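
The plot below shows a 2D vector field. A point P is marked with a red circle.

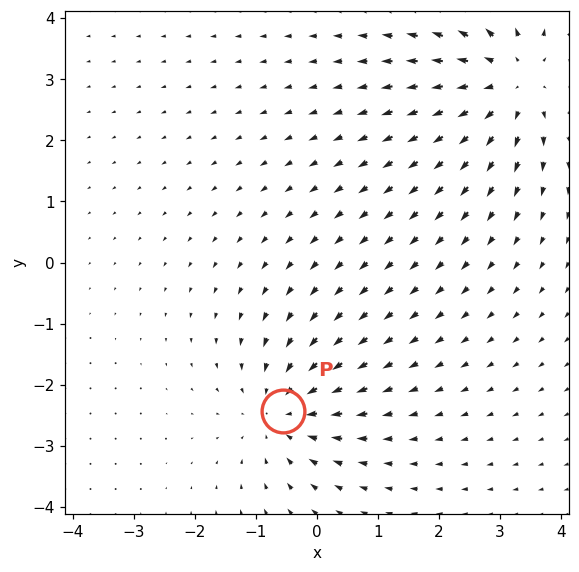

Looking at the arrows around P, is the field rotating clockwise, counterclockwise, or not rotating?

not rotating

Near P at (-0.6, -2.4) the arrows show no circulation. The curl there is ≈0.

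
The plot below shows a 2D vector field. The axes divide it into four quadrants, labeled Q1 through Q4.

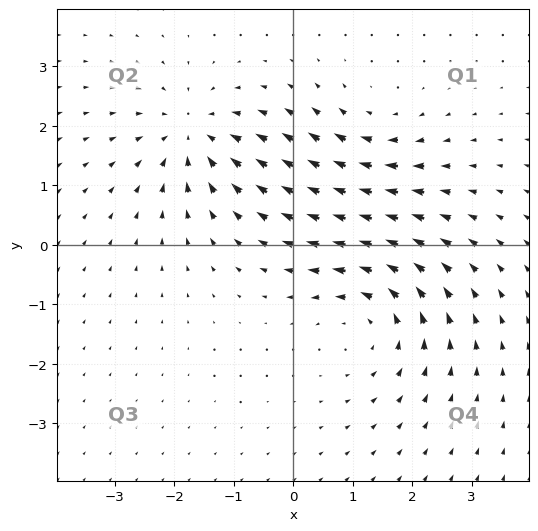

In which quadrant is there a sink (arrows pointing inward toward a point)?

Q2

The sink sits at approximately (-1.7, 1.8), which lies in quadrant Q2. The divergence there is about -4, negative as expected for a sink.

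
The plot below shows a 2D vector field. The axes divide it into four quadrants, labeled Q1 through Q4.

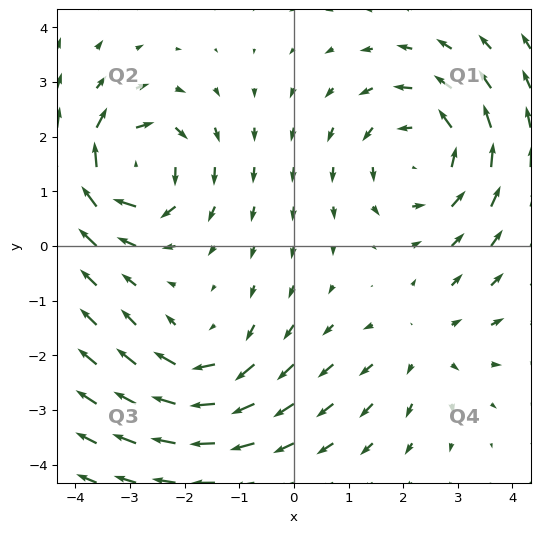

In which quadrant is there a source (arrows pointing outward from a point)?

Q4

The source sits at approximately (2.4, -1.8), which lies in quadrant Q4. The divergence there is about +3, positive as expected for a source.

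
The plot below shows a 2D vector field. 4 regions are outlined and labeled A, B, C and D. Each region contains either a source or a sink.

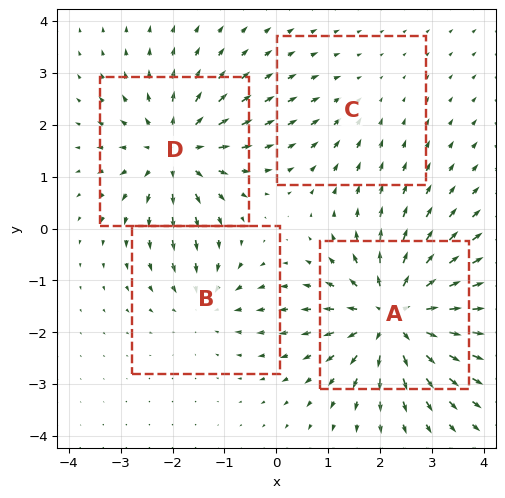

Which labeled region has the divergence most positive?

Divergence at each region's feature centre — A: about +7, B: about -3, C: about -2, D: about +6. Region A is most positive.

A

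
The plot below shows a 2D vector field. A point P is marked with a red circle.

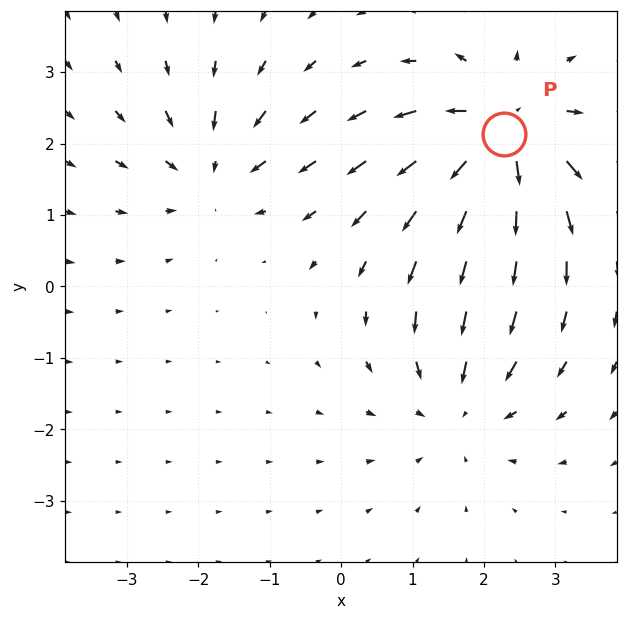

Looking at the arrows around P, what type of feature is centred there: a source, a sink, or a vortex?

source

At P (2.3, 2.1) the arrows spread outward. Divergence about +7, curl ≈0 — positive divergence with near-zero curl is a source.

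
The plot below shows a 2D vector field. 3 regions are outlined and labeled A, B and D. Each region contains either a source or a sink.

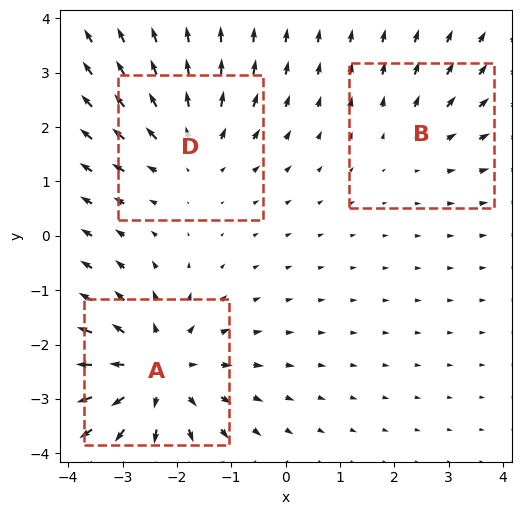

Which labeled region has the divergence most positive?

A

Divergence at each region's feature centre — A: about +4, B: about +2, D: about +3. Region A is most positive.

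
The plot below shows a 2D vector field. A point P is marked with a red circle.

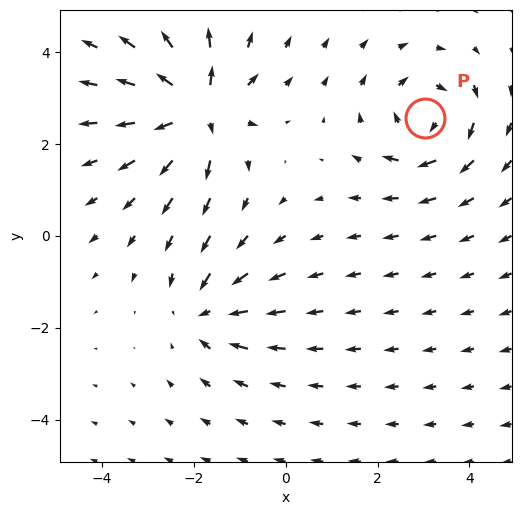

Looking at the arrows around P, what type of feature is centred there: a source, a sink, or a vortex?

vortex

At P (3.0, 2.6) the arrows circulate clockwise. Divergence ≈0, curl about -4 — near-zero divergence with nonzero curl is a vortex.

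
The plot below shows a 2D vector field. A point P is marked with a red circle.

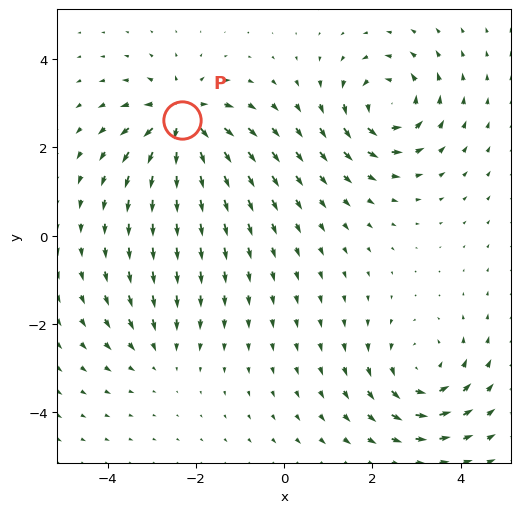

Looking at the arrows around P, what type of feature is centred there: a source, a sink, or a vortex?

At P (-2.3, 2.6) the arrows spread outward. Divergence about +7, curl ≈0 — positive divergence with near-zero curl is a source.

source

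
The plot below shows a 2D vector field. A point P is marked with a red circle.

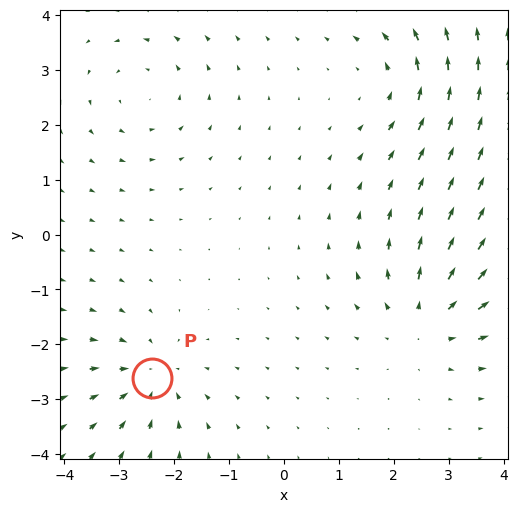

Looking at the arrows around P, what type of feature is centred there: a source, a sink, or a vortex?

sink

At P (-2.4, -2.6) the arrows converge inward. Divergence about -4, curl ≈0 — negative divergence with near-zero curl is a sink.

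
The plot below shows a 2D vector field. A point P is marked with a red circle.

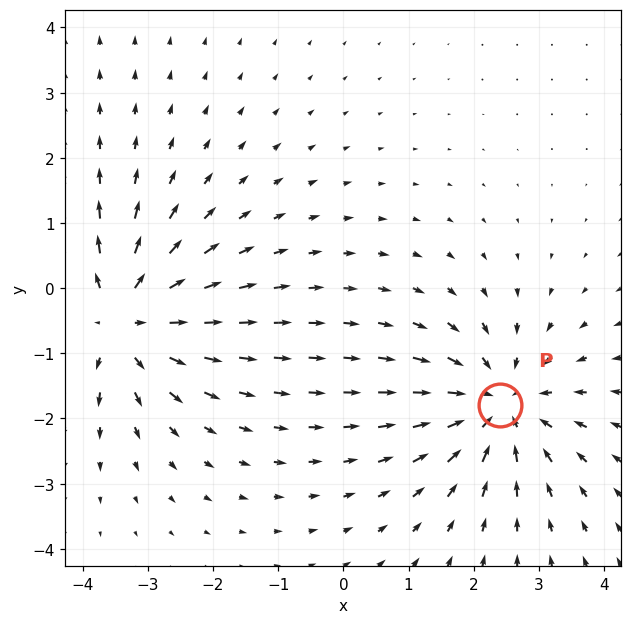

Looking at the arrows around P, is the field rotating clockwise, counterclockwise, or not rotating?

Near P at (2.4, -1.8) the arrows show no circulation. The curl there is ≈0.

not rotating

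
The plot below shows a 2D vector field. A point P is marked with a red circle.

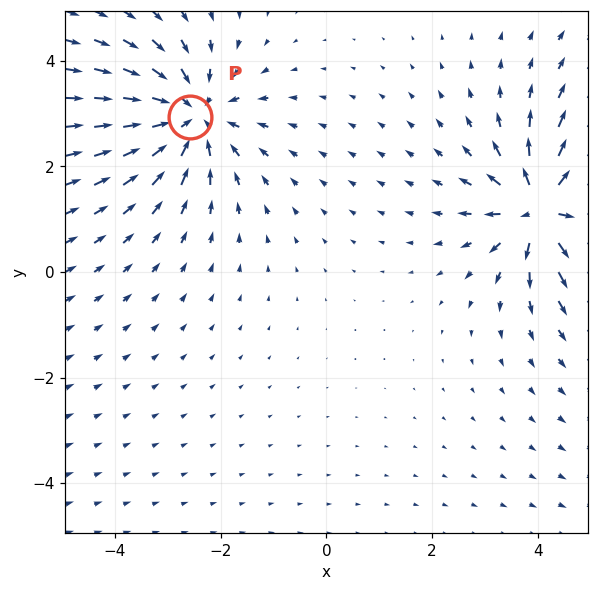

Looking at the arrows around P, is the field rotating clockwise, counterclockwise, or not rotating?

not rotating

Near P at (-2.6, 2.9) the arrows show no circulation. The curl there is ≈0.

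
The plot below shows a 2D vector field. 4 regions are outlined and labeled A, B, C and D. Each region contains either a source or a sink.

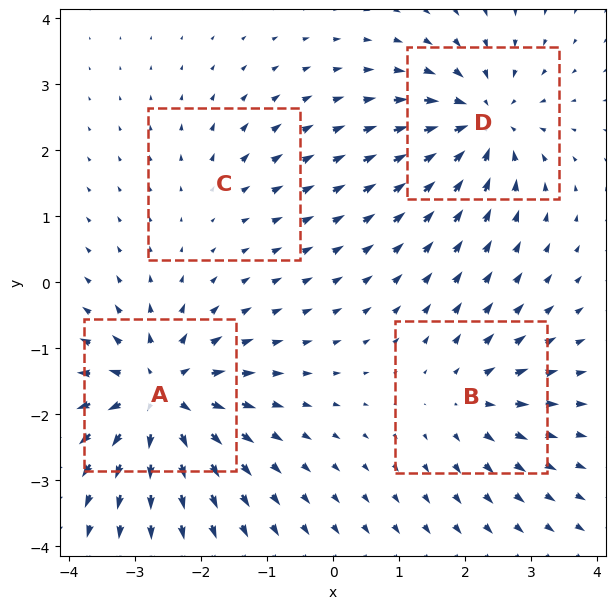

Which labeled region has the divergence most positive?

Divergence at each region's feature centre — A: about +8, B: about +4, C: about +2, D: about -6. Region A is most positive.

A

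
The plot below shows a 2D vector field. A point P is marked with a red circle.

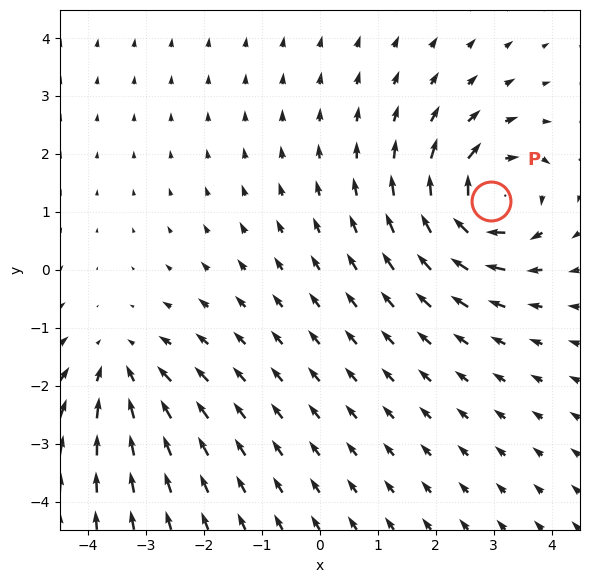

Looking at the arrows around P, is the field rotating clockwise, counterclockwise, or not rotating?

Near P at (3.0, 1.2) the arrows circulate clockwise. The curl (z-component) there is about -6; negative curl means clockwise rotation.

clockwise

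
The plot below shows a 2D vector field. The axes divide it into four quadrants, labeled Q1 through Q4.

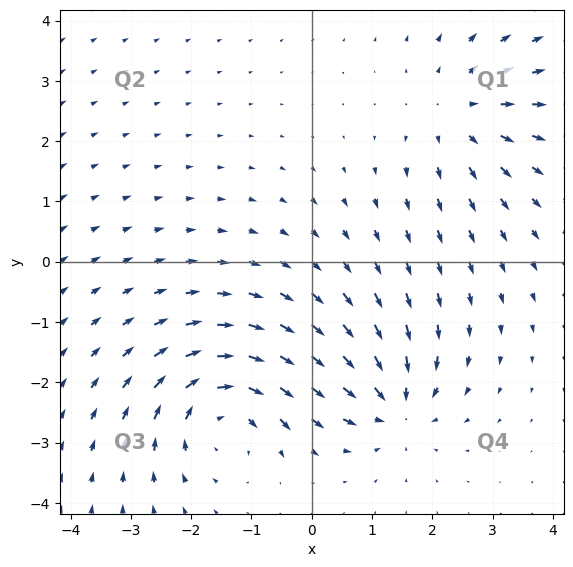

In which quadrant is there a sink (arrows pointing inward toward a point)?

Q4

The sink sits at approximately (1.4, -2.4), which lies in quadrant Q4. The divergence there is about -5, negative as expected for a sink.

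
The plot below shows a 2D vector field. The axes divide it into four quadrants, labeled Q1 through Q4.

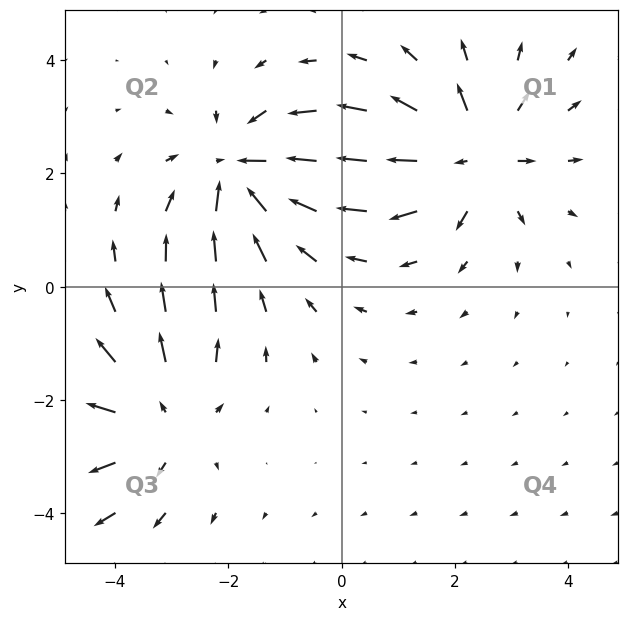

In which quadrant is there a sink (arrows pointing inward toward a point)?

The sink sits at approximately (-1.8, 2.0), which lies in quadrant Q2. The divergence there is about -4, negative as expected for a sink.

Q2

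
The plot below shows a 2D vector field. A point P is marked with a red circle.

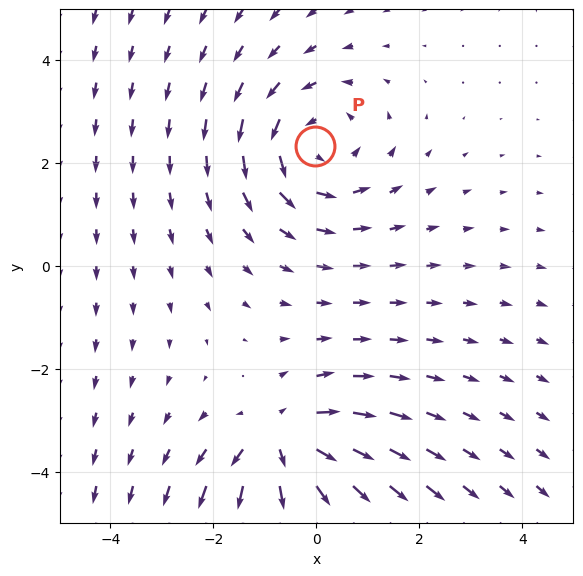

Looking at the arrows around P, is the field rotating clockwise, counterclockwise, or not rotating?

counterclockwise

Near P at (-0.0, 2.3) the arrows circulate counterclockwise. The curl (z-component) there is about +3; positive curl means counterclockwise rotation.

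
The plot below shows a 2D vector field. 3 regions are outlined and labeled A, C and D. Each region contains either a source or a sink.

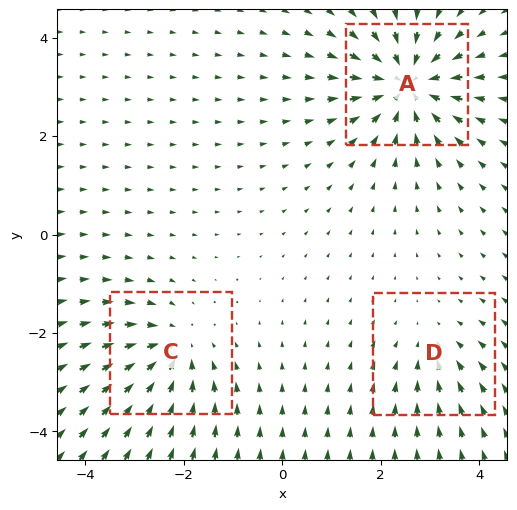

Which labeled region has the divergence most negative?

A

Divergence at each region's feature centre — A: about -5, C: about -3, D: about -2. Region A is most negative.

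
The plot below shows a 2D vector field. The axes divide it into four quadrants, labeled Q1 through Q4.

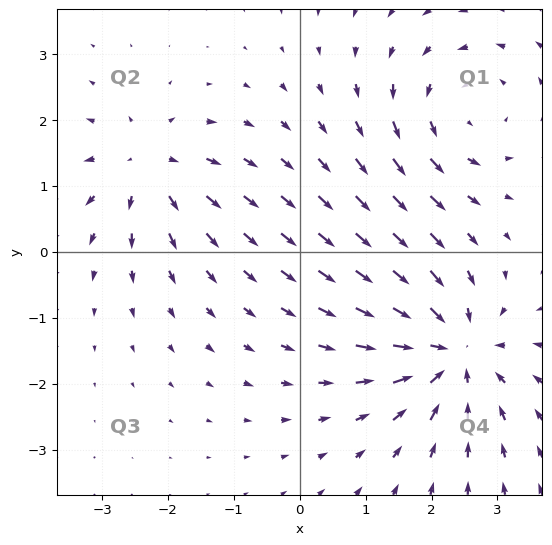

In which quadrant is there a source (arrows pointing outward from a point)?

Q2

The source sits at approximately (-2.3, 1.3), which lies in quadrant Q2. The divergence there is about +4, positive as expected for a source.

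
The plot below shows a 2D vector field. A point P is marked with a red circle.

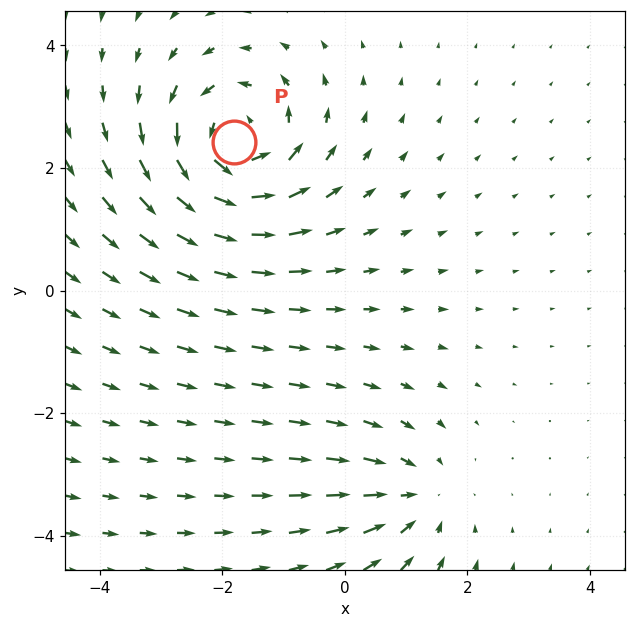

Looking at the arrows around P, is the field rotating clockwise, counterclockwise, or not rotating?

counterclockwise

Near P at (-1.8, 2.4) the arrows circulate counterclockwise. The curl (z-component) there is about +5; positive curl means counterclockwise rotation.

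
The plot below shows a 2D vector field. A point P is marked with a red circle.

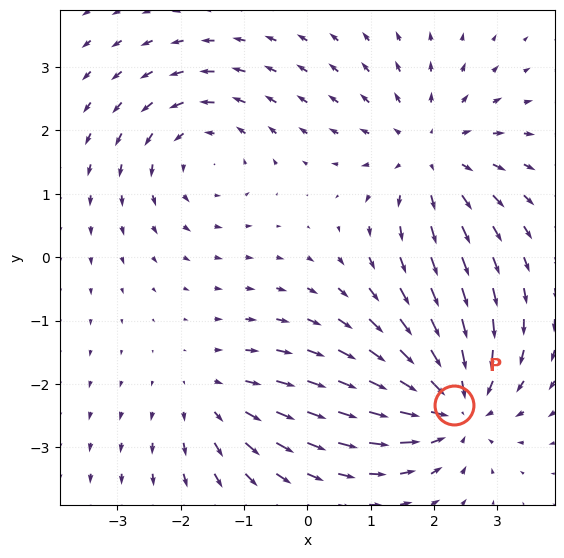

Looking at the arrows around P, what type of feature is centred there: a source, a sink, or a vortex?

sink

At P (2.3, -2.3) the arrows converge inward. Divergence about -5, curl ≈0 — negative divergence with near-zero curl is a sink.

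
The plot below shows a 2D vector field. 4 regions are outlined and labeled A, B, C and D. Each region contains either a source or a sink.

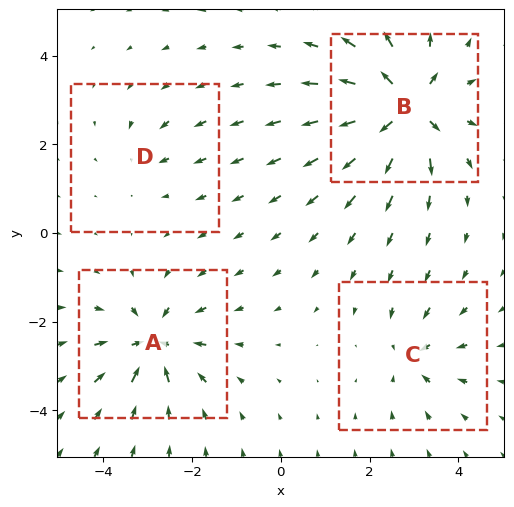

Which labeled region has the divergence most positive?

B

Divergence at each region's feature centre — A: about -6, B: about +8, C: about -4, D: about -3. Region B is most positive.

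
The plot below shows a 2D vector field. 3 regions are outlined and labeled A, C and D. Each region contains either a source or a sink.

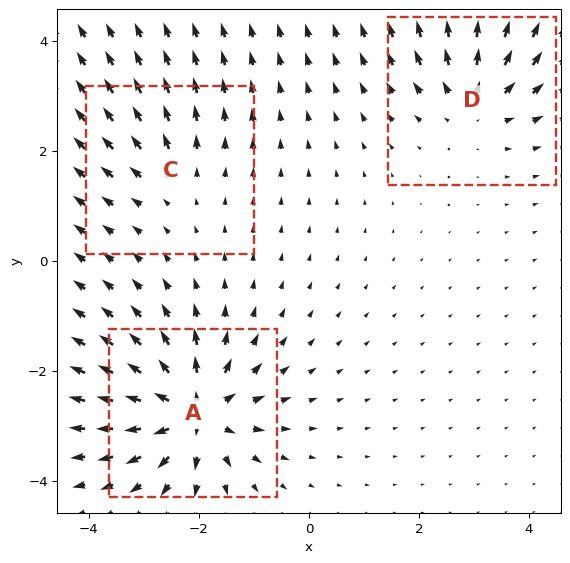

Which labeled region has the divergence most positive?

A

Divergence at each region's feature centre — A: about +6, C: about +2, D: about +4. Region A is most positive.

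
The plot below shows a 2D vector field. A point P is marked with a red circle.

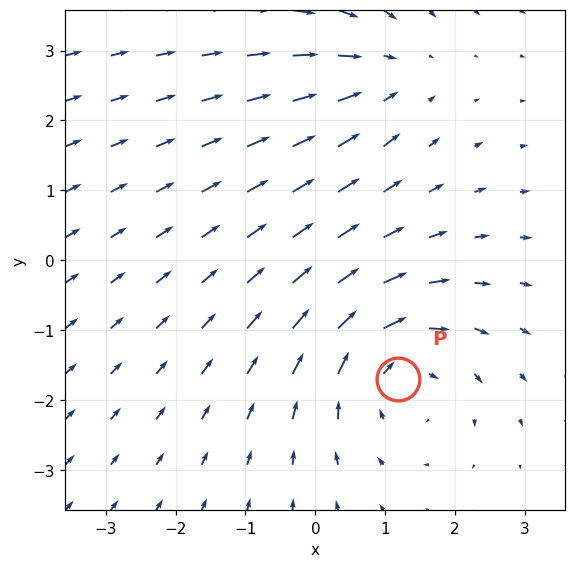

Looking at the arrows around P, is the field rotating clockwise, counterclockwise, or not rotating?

clockwise

Near P at (1.2, -1.7) the arrows circulate clockwise. The curl (z-component) there is about -4; negative curl means clockwise rotation.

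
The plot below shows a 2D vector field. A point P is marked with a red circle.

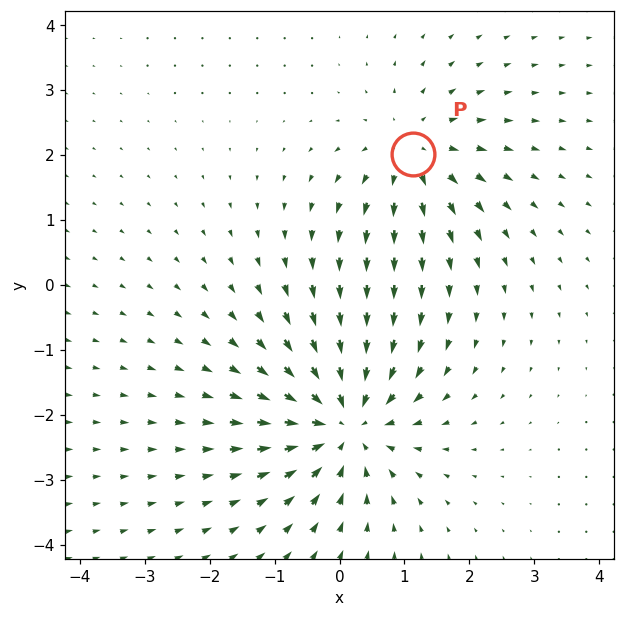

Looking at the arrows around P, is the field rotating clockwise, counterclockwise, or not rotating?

Near P at (1.1, 2.0) the arrows show no circulation. The curl there is ≈0.

not rotating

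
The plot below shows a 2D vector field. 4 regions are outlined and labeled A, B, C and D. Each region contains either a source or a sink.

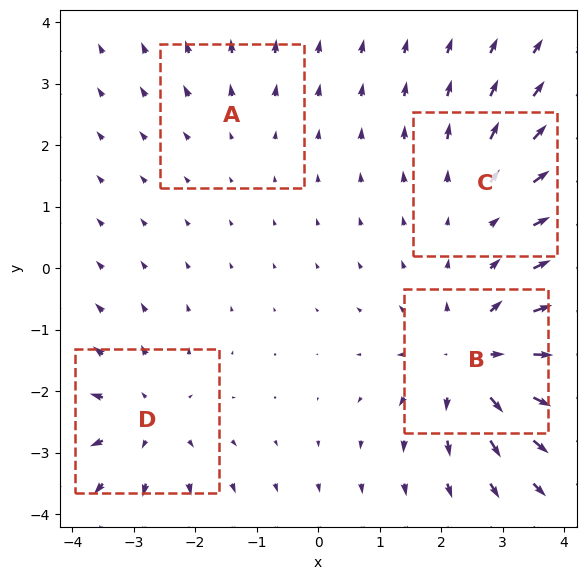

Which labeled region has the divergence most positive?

Divergence at each region's feature centre — A: about +2, B: about +7, C: about +3, D: about +5. Region B is most positive.

B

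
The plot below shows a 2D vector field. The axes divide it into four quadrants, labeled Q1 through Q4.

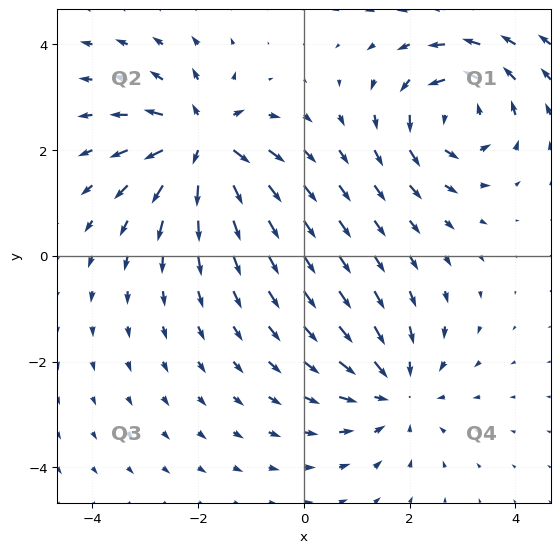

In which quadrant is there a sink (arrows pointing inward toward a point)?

Q4

The sink sits at approximately (1.7, -2.6), which lies in quadrant Q4. The divergence there is about -4, negative as expected for a sink.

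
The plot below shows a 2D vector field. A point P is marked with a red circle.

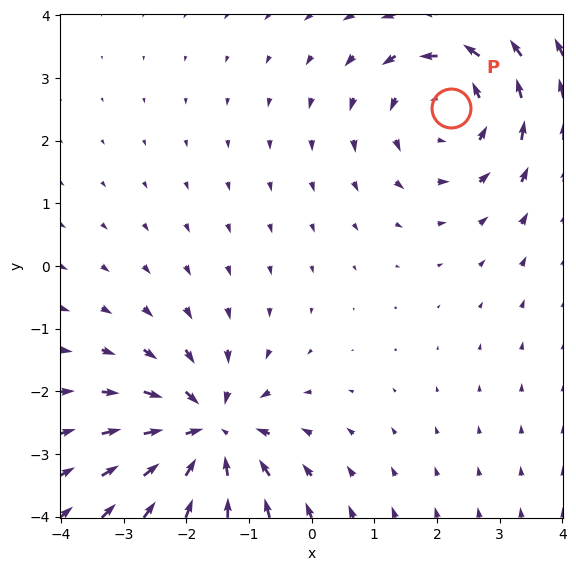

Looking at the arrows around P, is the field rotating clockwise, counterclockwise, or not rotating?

counterclockwise

Near P at (2.2, 2.5) the arrows circulate counterclockwise. The curl (z-component) there is about +4; positive curl means counterclockwise rotation.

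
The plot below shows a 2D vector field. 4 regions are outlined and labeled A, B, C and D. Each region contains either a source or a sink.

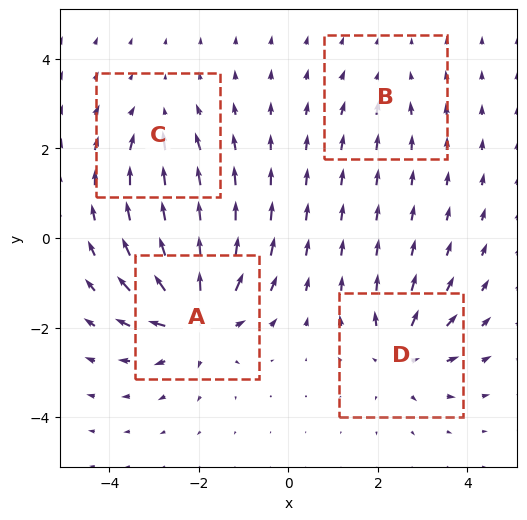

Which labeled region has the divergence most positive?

Divergence at each region's feature centre — A: about +8, B: about -2, C: about -4, D: about +5. Region A is most positive.

A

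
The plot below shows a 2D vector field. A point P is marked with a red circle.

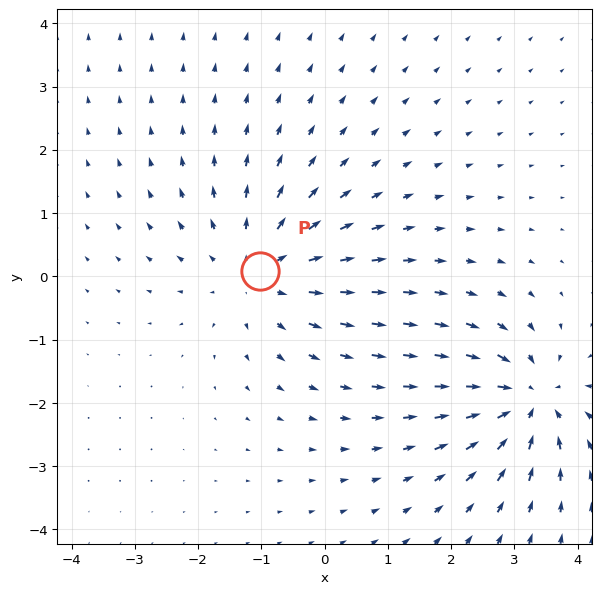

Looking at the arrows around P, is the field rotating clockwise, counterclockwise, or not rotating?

Near P at (-1.0, 0.1) the arrows show no circulation. The curl there is ≈0.

not rotating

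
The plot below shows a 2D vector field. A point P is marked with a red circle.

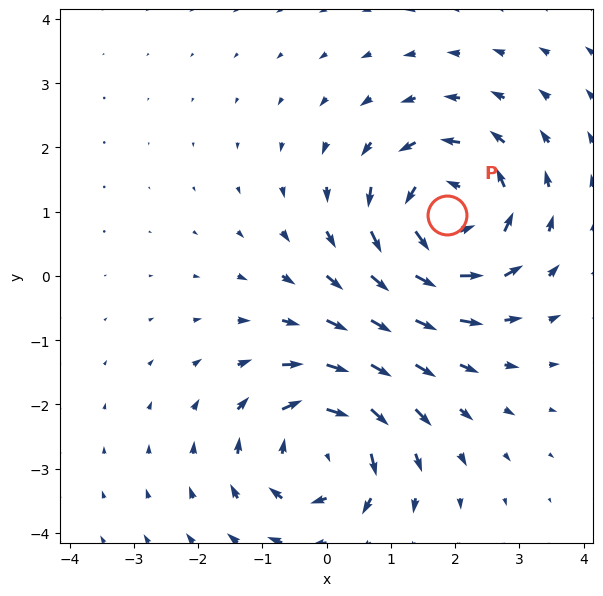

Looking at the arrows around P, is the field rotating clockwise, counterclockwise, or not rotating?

counterclockwise

Near P at (1.9, 0.9) the arrows circulate counterclockwise. The curl (z-component) there is about +5; positive curl means counterclockwise rotation.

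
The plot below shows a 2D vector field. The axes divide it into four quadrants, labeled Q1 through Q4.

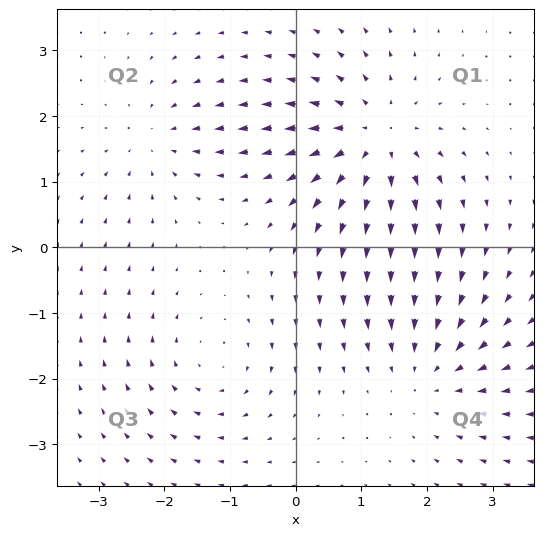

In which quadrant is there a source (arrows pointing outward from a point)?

Q1

The source sits at approximately (1.2, 1.6), which lies in quadrant Q1. The divergence there is about +6, positive as expected for a source.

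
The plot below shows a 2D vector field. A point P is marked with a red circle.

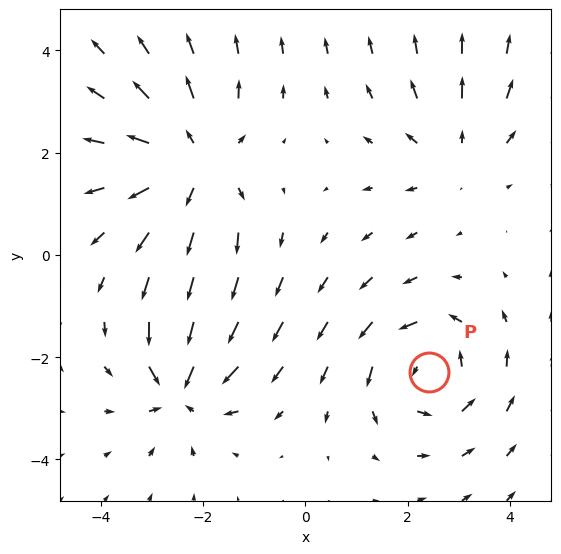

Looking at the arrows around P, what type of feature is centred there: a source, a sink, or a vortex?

At P (2.4, -2.3) the arrows circulate counterclockwise. Divergence ≈0, curl about +4 — near-zero divergence with nonzero curl is a vortex.

vortex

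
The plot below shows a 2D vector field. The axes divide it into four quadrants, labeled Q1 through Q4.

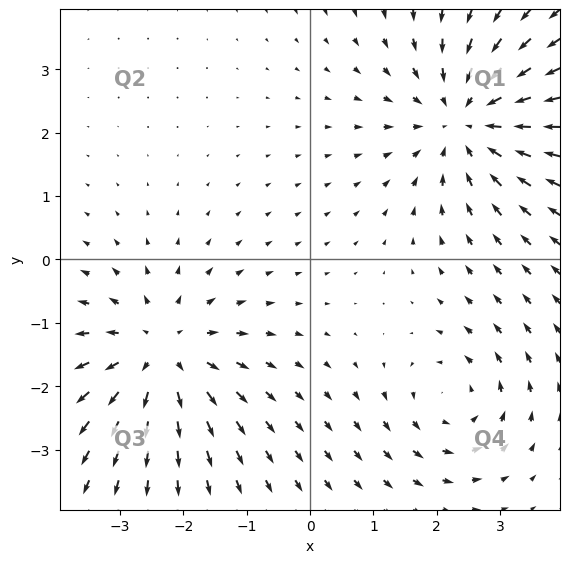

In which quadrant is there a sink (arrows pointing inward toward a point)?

Q1

The sink sits at approximately (2.5, 2.2), which lies in quadrant Q1. The divergence there is about -4, negative as expected for a sink.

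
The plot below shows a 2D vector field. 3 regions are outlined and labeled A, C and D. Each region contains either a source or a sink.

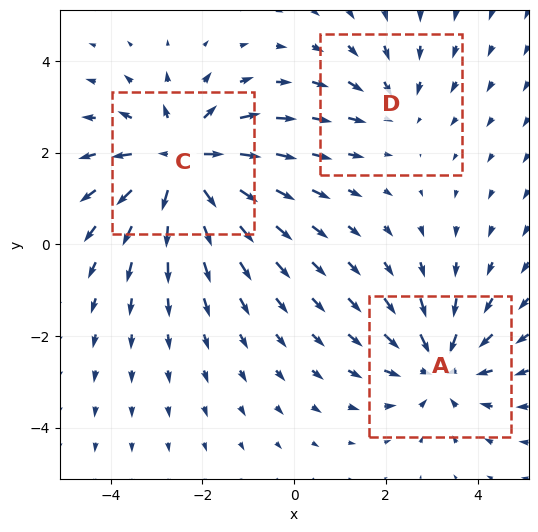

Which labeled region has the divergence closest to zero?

D

Divergence at each region's feature centre — A: about -3, C: about +4, D: about -2. Region D is closest to zero.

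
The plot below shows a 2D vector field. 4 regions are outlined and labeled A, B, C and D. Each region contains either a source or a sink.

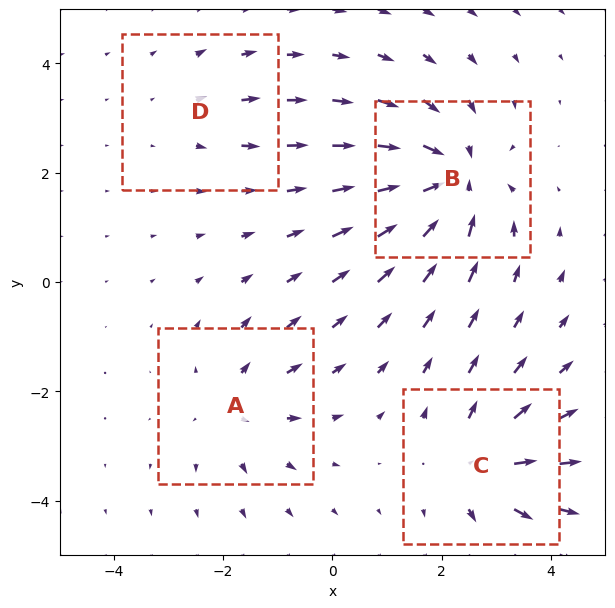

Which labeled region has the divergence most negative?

B

Divergence at each region's feature centre — A: about +4, B: about -7, C: about +5, D: about +2. Region B is most negative.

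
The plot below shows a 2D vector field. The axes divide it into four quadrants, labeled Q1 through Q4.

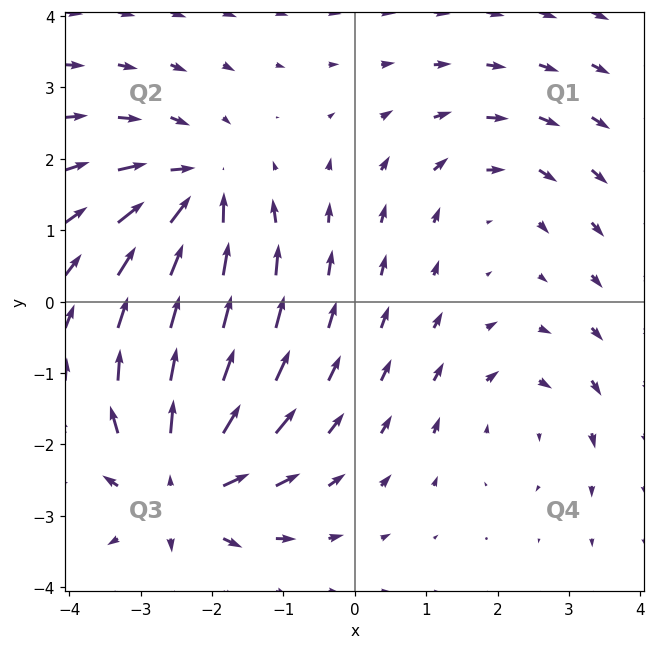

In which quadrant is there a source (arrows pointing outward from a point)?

The source sits at approximately (-2.4, -2.6), which lies in quadrant Q3. The divergence there is about +6, positive as expected for a source.

Q3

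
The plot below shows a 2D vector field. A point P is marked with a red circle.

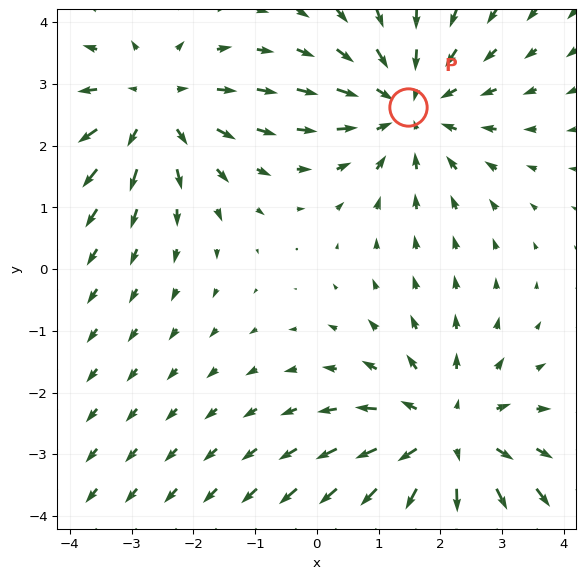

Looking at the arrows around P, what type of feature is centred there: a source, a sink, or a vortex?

sink

At P (1.5, 2.6) the arrows converge inward. Divergence about -3, curl ≈0 — negative divergence with near-zero curl is a sink.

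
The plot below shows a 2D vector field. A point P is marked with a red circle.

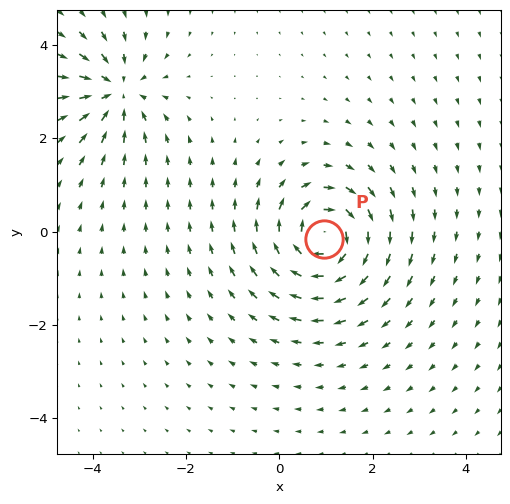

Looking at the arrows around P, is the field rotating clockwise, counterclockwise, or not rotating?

clockwise

Near P at (1.0, -0.1) the arrows circulate clockwise. The curl (z-component) there is about -6; negative curl means clockwise rotation.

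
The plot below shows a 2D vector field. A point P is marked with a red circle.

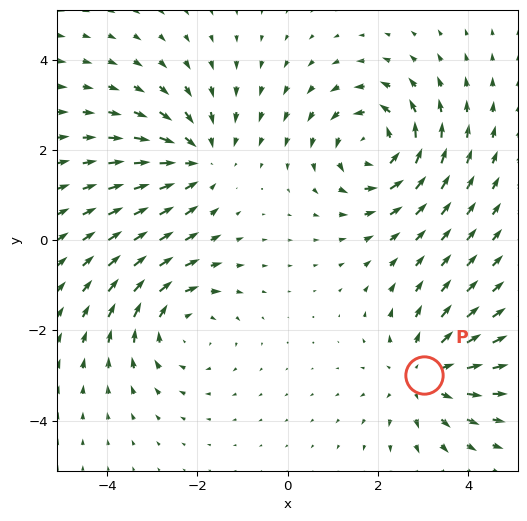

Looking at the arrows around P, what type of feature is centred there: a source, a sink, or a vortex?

At P (3.0, -3.0) the arrows spread outward. Divergence about +3, curl ≈0 — positive divergence with near-zero curl is a source.

source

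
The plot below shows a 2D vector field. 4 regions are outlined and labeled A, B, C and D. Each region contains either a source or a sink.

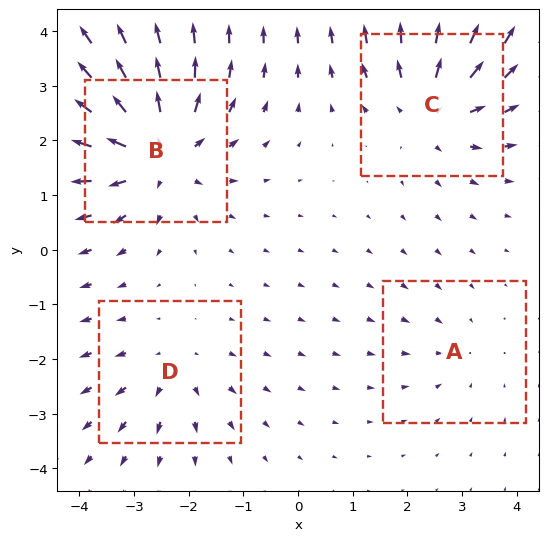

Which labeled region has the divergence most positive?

Divergence at each region's feature centre — A: about -2, B: about +6, C: about +5, D: about +3. Region B is most positive.

B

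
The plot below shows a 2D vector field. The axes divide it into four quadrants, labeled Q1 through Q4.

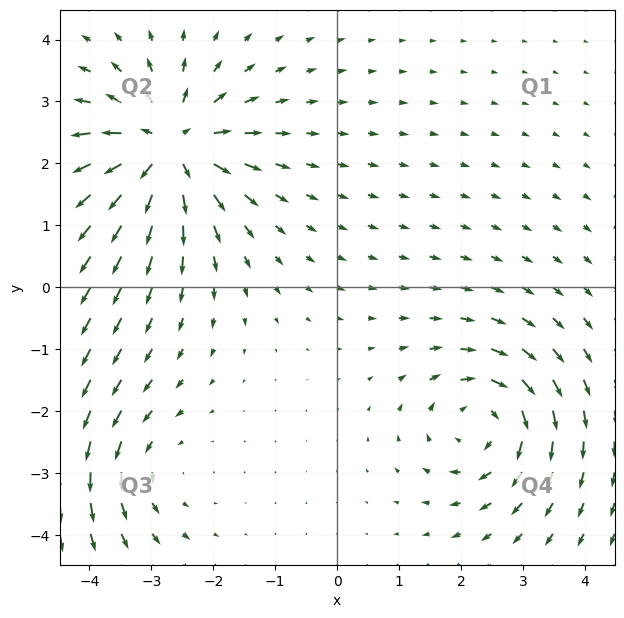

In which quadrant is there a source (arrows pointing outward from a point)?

Q2

The source sits at approximately (-2.7, 2.3), which lies in quadrant Q2. The divergence there is about +6, positive as expected for a source.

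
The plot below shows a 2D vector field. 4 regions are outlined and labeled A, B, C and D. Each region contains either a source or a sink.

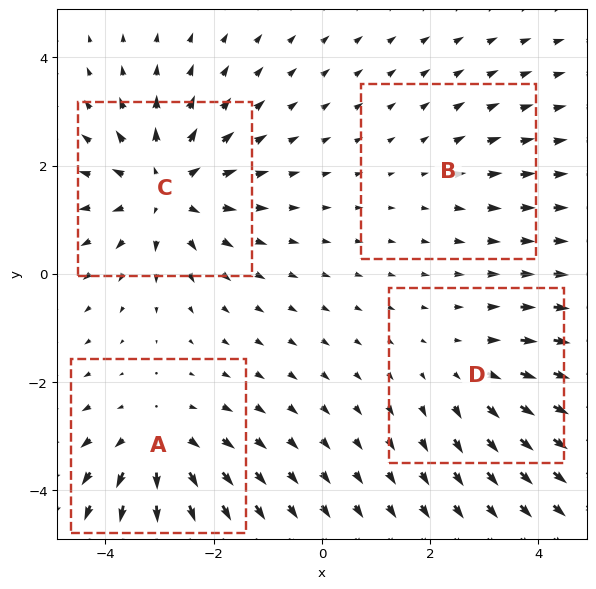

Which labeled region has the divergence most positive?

Divergence at each region's feature centre — A: about +5, B: about +2, C: about +6, D: about +3. Region C is most positive.

C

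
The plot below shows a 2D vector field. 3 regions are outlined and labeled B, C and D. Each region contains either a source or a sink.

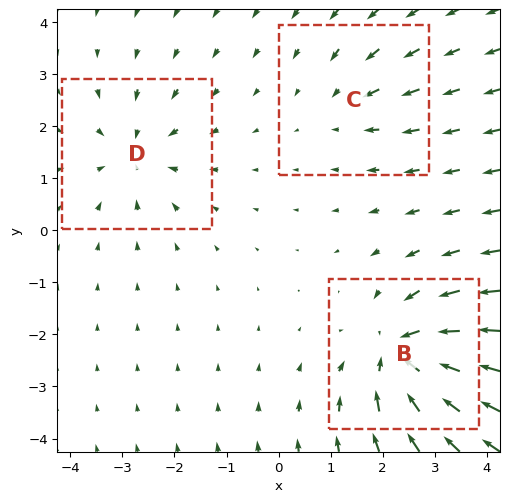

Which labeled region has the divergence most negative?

B

Divergence at each region's feature centre — B: about -5, C: about -2, D: about -3. Region B is most negative.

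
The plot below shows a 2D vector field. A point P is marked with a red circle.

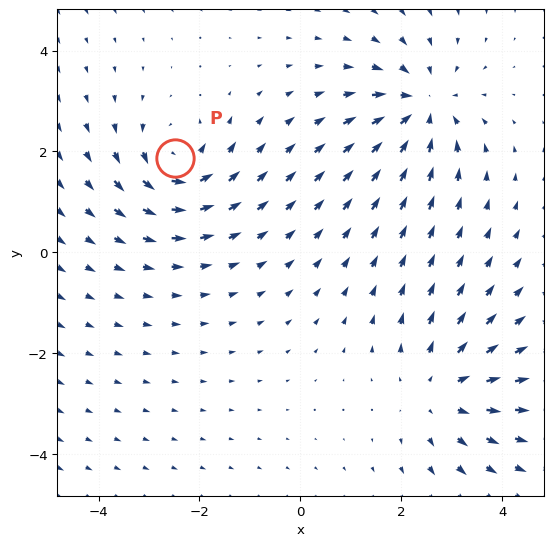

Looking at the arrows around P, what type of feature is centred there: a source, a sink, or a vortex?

At P (-2.5, 1.9) the arrows circulate counterclockwise. Divergence ≈0, curl about +5 — near-zero divergence with nonzero curl is a vortex.

vortex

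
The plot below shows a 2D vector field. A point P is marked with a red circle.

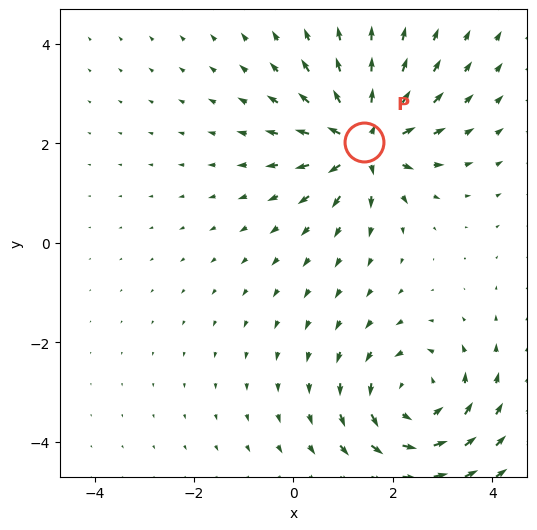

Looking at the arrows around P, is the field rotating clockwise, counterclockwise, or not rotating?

Near P at (1.4, 2.0) the arrows show no circulation. The curl there is ≈0.

not rotating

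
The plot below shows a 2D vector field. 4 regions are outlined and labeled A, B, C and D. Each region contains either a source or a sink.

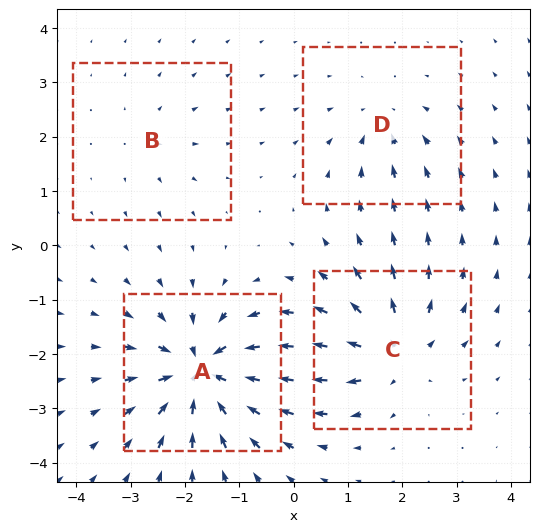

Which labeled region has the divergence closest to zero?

B

Divergence at each region's feature centre — A: about -9, B: about +2, C: about +6, D: about -4. Region B is closest to zero.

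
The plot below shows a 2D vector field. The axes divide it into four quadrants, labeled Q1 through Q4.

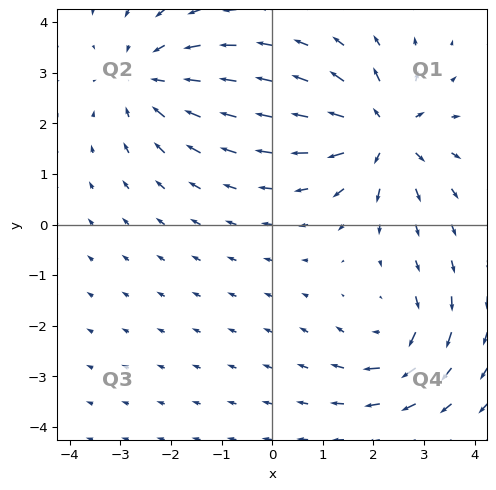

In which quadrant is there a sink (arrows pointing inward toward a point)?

The sink sits at approximately (-2.5, 2.9), which lies in quadrant Q2. The divergence there is about -3, negative as expected for a sink.

Q2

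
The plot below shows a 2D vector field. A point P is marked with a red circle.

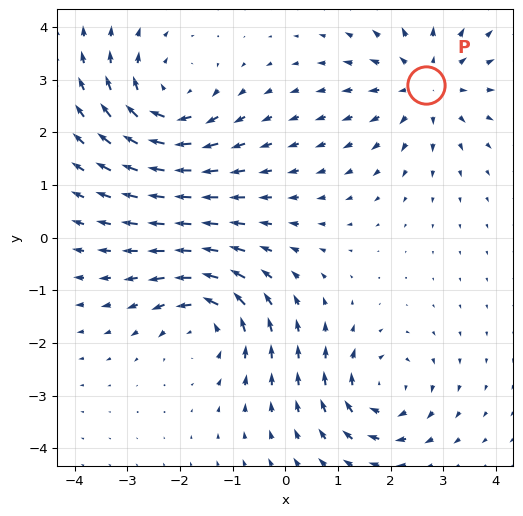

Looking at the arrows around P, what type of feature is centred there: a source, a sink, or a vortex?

source

At P (2.7, 2.9) the arrows spread outward. Divergence about +4, curl ≈0 — positive divergence with near-zero curl is a source.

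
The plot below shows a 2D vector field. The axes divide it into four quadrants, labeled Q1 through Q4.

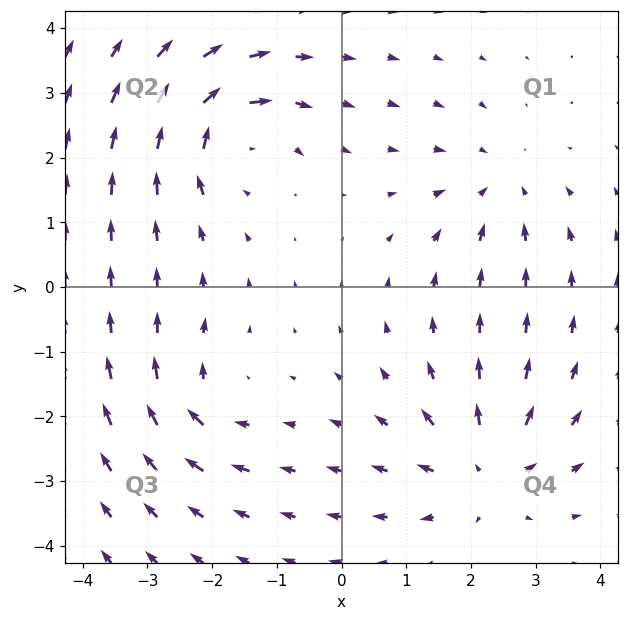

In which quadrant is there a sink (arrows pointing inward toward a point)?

Q1

The sink sits at approximately (2.4, 1.5), which lies in quadrant Q1. The divergence there is about -3, negative as expected for a sink.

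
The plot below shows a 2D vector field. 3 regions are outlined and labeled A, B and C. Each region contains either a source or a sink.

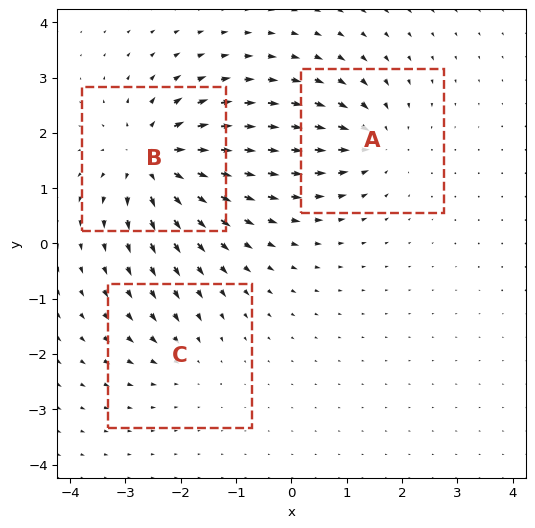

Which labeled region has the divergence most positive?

B

Divergence at each region's feature centre — A: about -4, B: about +6, C: about -2. Region B is most positive.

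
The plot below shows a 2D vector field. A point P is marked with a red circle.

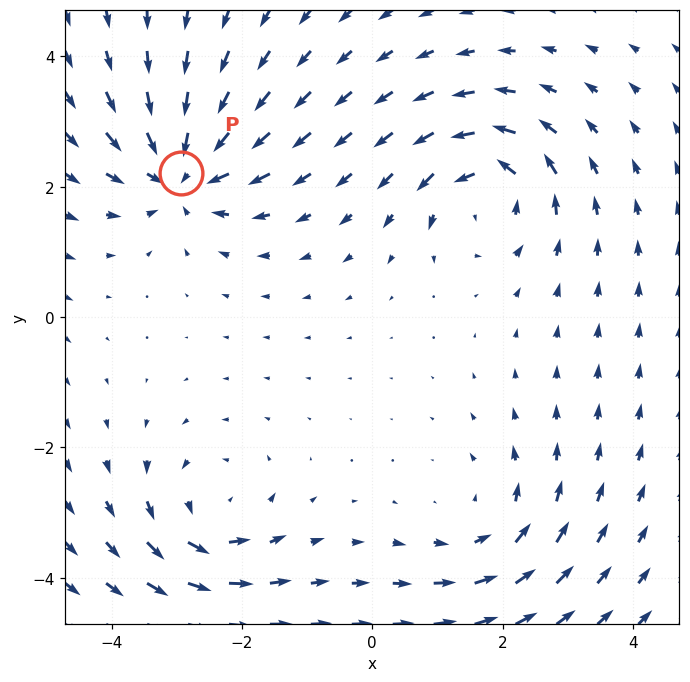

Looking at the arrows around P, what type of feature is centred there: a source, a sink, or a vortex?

At P (-2.9, 2.2) the arrows converge inward. Divergence about -6, curl ≈0 — negative divergence with near-zero curl is a sink.

sink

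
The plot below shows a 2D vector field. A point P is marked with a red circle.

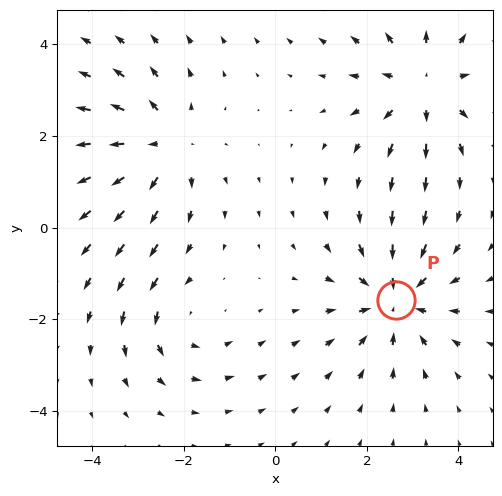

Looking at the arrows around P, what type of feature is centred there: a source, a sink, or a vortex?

At P (2.6, -1.6) the arrows converge inward. Divergence about -4, curl ≈0 — negative divergence with near-zero curl is a sink.

sink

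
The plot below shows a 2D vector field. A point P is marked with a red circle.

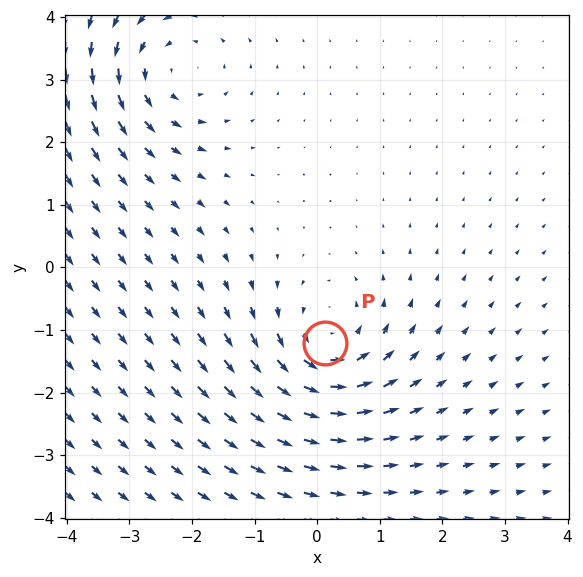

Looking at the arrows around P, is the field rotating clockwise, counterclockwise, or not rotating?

Near P at (0.1, -1.2) the arrows circulate counterclockwise. The curl (z-component) there is about +6; positive curl means counterclockwise rotation.

counterclockwise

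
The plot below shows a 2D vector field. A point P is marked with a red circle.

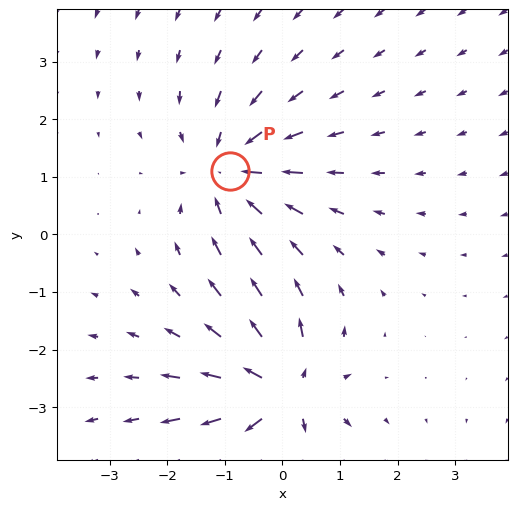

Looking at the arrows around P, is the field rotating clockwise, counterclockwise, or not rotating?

Near P at (-0.9, 1.1) the arrows show no circulation. The curl there is ≈0.

not rotating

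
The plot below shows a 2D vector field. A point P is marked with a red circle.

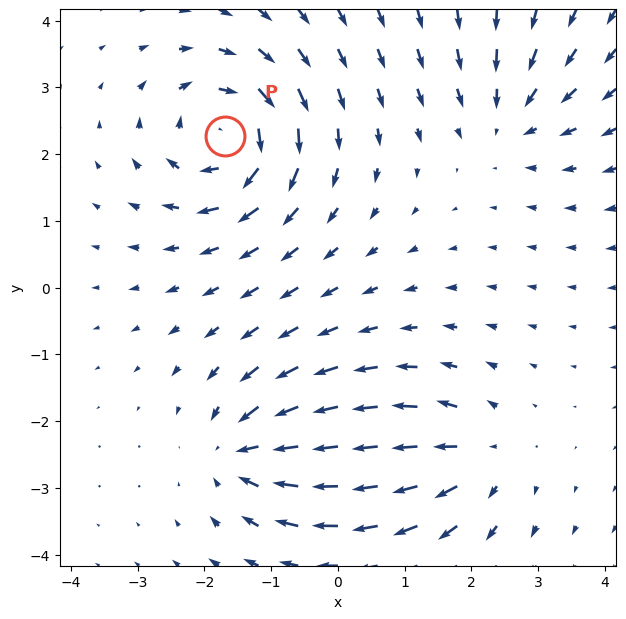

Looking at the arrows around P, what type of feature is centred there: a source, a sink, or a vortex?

vortex

At P (-1.7, 2.3) the arrows circulate clockwise. Divergence ≈0, curl about -6 — near-zero divergence with nonzero curl is a vortex.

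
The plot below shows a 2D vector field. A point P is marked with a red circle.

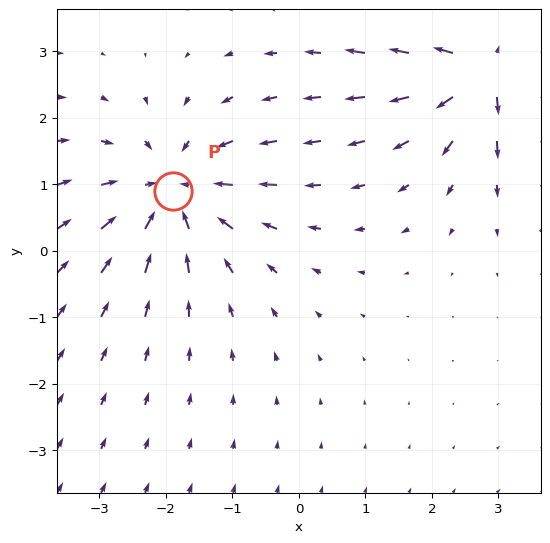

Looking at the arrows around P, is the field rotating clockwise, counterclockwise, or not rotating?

not rotating

Near P at (-1.9, 0.9) the arrows show no circulation. The curl there is ≈0.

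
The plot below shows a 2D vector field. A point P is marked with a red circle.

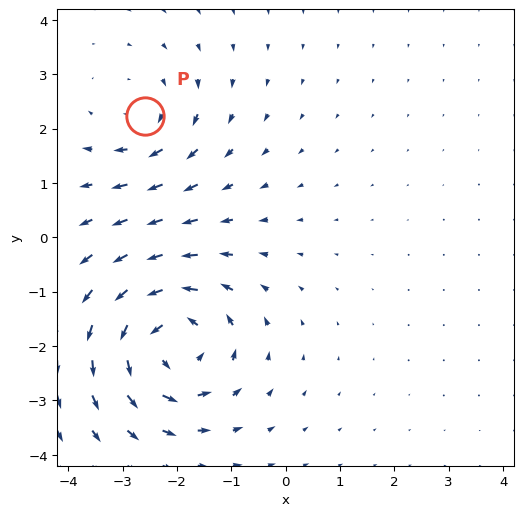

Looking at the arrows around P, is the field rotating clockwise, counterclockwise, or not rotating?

Near P at (-2.6, 2.2) the arrows circulate clockwise. The curl (z-component) there is about -3; negative curl means clockwise rotation.

clockwise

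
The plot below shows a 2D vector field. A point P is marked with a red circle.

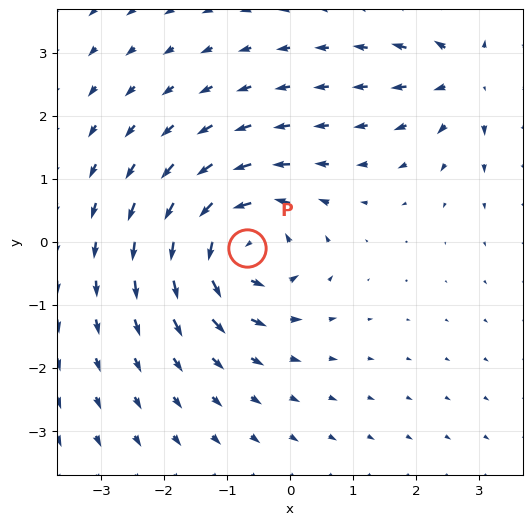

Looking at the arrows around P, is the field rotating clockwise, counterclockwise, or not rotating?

Near P at (-0.7, -0.1) the arrows circulate counterclockwise. The curl (z-component) there is about +4; positive curl means counterclockwise rotation.

counterclockwise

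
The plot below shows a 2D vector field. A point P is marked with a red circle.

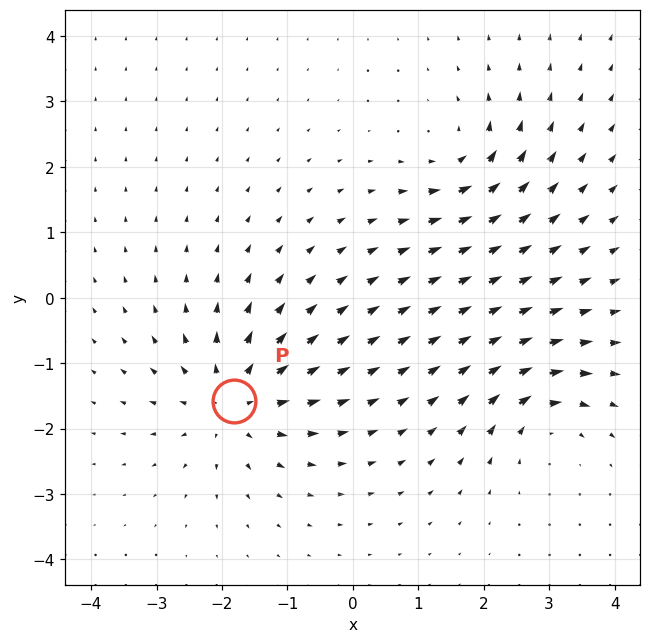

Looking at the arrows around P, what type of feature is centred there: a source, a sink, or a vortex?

At P (-1.8, -1.6) the arrows spread outward. Divergence about +6, curl ≈0 — positive divergence with near-zero curl is a source.

source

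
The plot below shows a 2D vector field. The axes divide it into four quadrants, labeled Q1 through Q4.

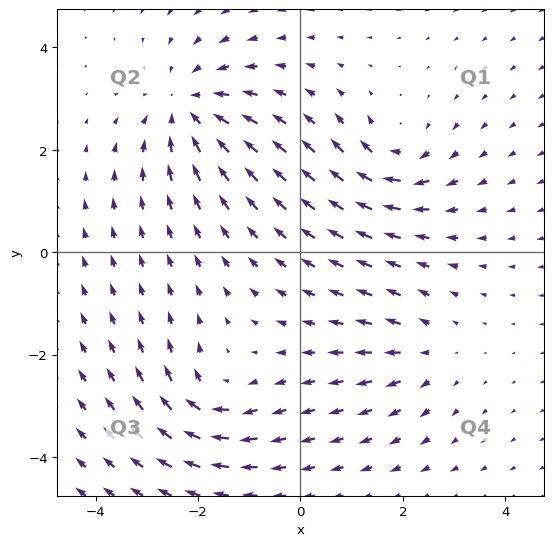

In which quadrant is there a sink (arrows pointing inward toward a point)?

The sink sits at approximately (-2.2, 2.8), which lies in quadrant Q2. The divergence there is about -4, negative as expected for a sink.

Q2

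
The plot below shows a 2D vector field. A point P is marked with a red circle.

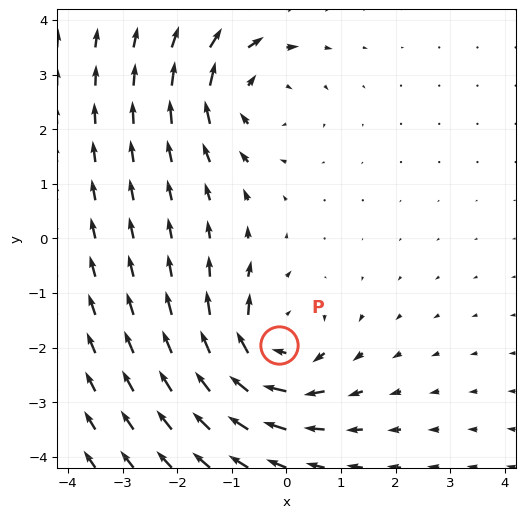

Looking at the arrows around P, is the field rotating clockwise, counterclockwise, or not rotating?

Near P at (-0.1, -2.0) the arrows circulate clockwise. The curl (z-component) there is about -4; negative curl means clockwise rotation.

clockwise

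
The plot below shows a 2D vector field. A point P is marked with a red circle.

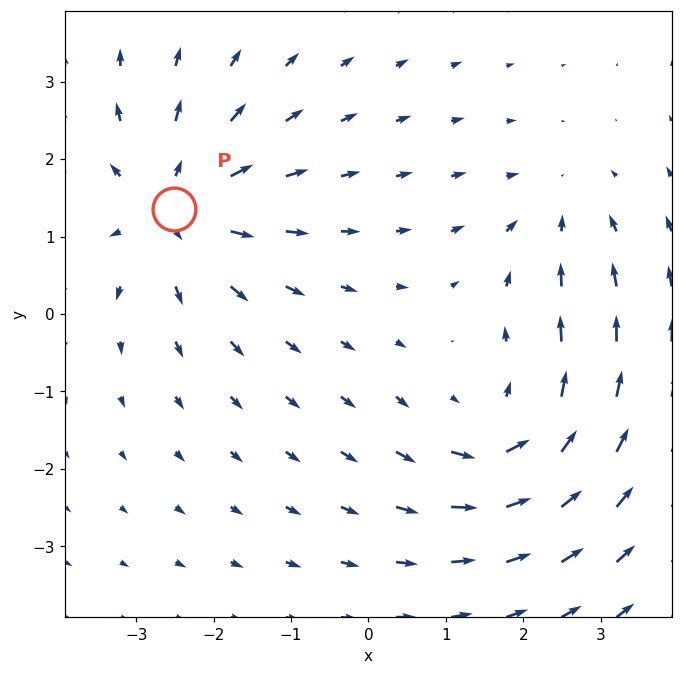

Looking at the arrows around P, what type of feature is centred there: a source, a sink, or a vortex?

source

At P (-2.5, 1.4) the arrows spread outward. Divergence about +5, curl ≈0 — positive divergence with near-zero curl is a source.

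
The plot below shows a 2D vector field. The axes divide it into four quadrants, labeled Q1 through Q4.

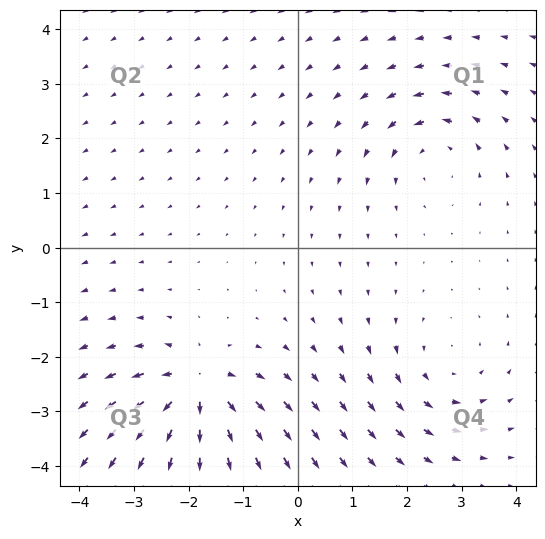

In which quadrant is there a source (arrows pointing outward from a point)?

Q3

The source sits at approximately (-1.8, -2.6), which lies in quadrant Q3. The divergence there is about +6, positive as expected for a source.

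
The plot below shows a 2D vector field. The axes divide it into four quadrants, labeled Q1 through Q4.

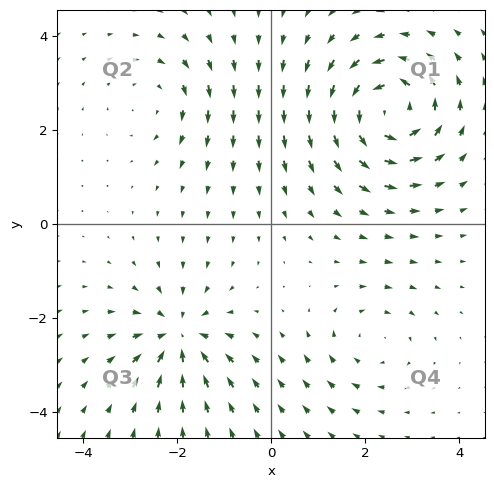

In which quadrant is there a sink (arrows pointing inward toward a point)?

The sink sits at approximately (-2.0, -2.4), which lies in quadrant Q3. The divergence there is about -4, negative as expected for a sink.

Q3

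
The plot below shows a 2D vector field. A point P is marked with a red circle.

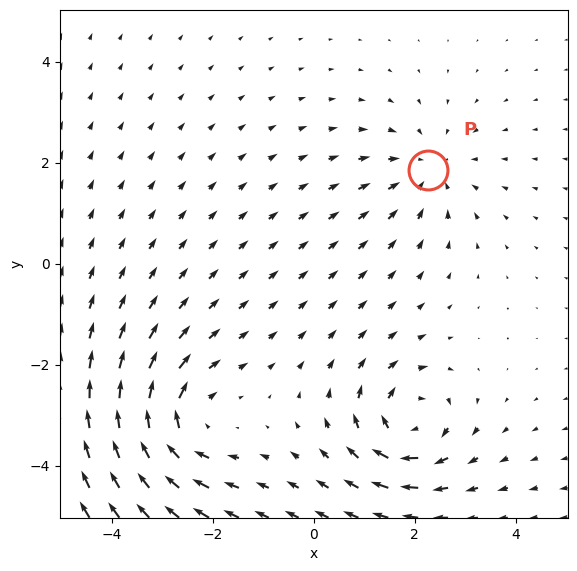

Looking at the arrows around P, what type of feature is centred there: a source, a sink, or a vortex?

At P (2.3, 1.8) the arrows converge inward. Divergence about -3, curl ≈0 — negative divergence with near-zero curl is a sink.

sink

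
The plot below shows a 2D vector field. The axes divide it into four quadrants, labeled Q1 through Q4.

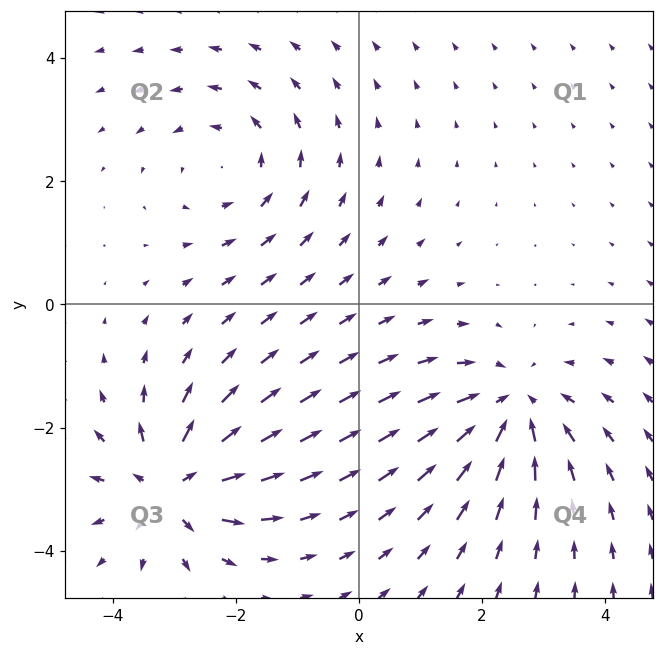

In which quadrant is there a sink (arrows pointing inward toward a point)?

The sink sits at approximately (2.5, -1.7), which lies in quadrant Q4. The divergence there is about -4, negative as expected for a sink.

Q4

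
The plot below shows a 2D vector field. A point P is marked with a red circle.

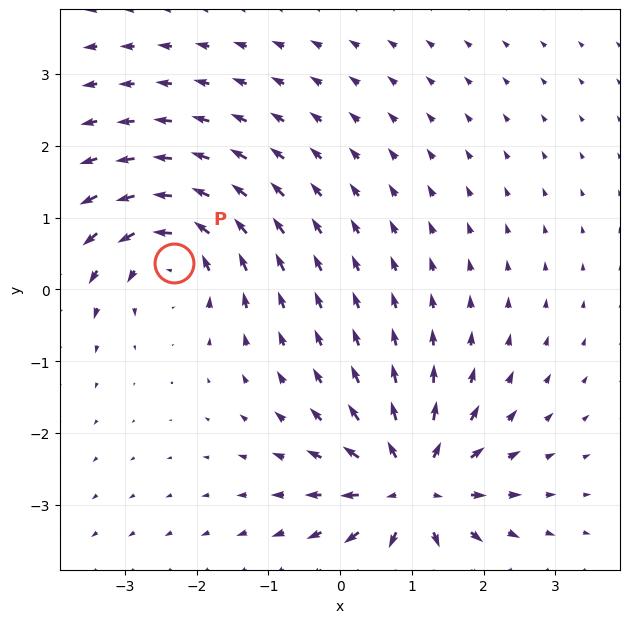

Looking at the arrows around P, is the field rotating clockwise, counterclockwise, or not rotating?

counterclockwise

Near P at (-2.3, 0.4) the arrows circulate counterclockwise. The curl (z-component) there is about +6; positive curl means counterclockwise rotation.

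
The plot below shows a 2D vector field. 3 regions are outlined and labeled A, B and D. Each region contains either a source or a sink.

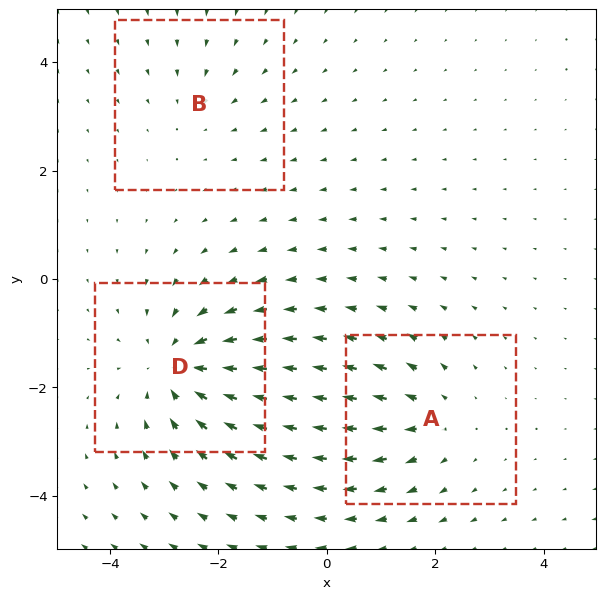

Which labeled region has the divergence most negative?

D

Divergence at each region's feature centre — A: about +3, B: about -2, D: about -4. Region D is most negative.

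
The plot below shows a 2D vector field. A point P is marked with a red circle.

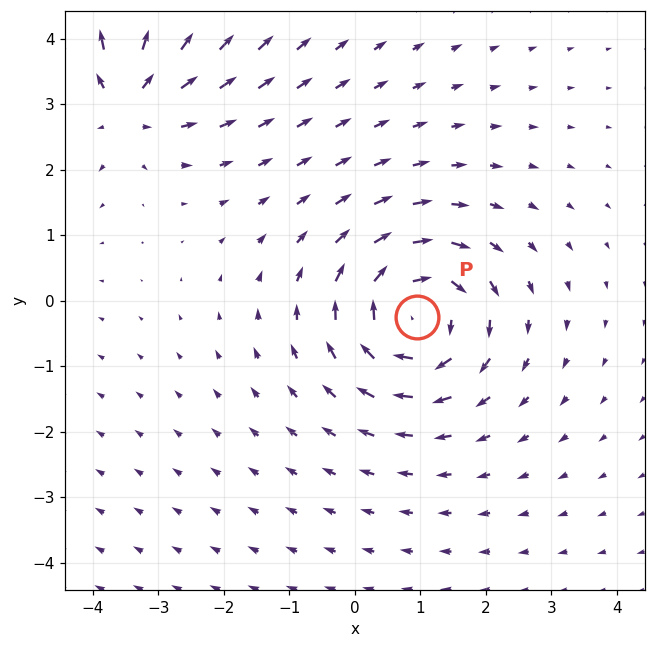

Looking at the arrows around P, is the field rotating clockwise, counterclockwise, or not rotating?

Near P at (1.0, -0.2) the arrows circulate clockwise. The curl (z-component) there is about -5; negative curl means clockwise rotation.

clockwise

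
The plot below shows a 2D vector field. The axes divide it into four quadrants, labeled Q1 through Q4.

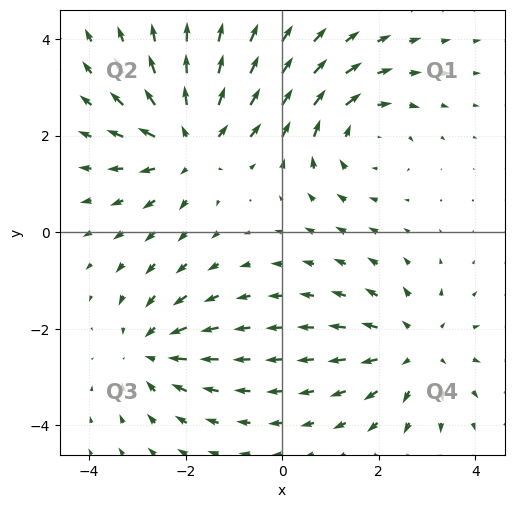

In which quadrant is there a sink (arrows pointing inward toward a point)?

Q3

The sink sits at approximately (-2.7, -2.5), which lies in quadrant Q3. The divergence there is about -4, negative as expected for a sink.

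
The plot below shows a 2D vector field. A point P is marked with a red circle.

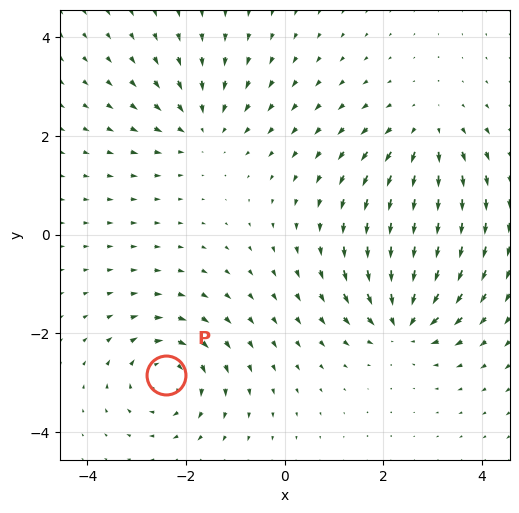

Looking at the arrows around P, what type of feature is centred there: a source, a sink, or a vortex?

At P (-2.4, -2.9) the arrows circulate clockwise. Divergence ≈0, curl about -6 — near-zero divergence with nonzero curl is a vortex.

vortex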